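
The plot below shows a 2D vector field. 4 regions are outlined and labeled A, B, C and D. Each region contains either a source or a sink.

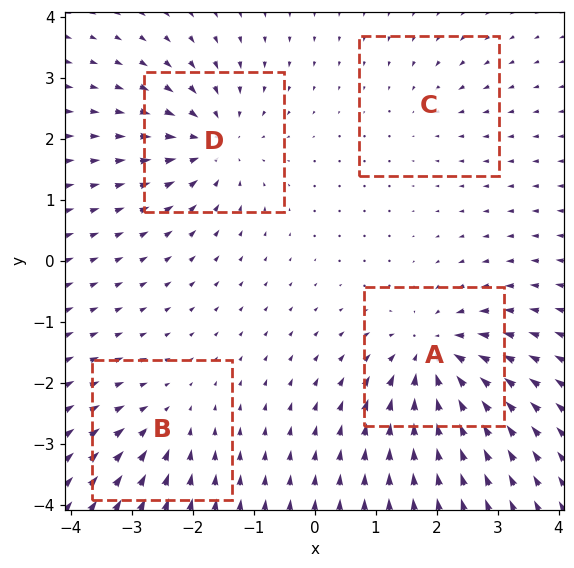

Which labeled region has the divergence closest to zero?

C

Divergence at each region's feature centre — A: about -7, B: about -4, C: about -2, D: about -6. Region C is closest to zero.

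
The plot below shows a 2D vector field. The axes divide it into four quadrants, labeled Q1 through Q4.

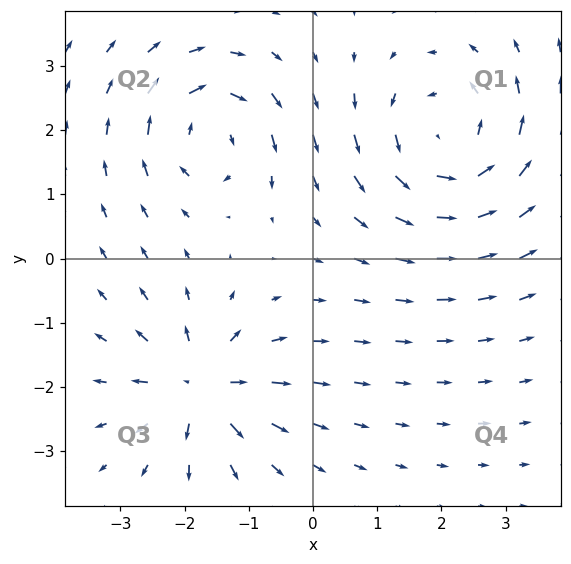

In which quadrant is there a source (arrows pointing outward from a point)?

The source sits at approximately (-1.8, -2.0), which lies in quadrant Q3. The divergence there is about +5, positive as expected for a source.

Q3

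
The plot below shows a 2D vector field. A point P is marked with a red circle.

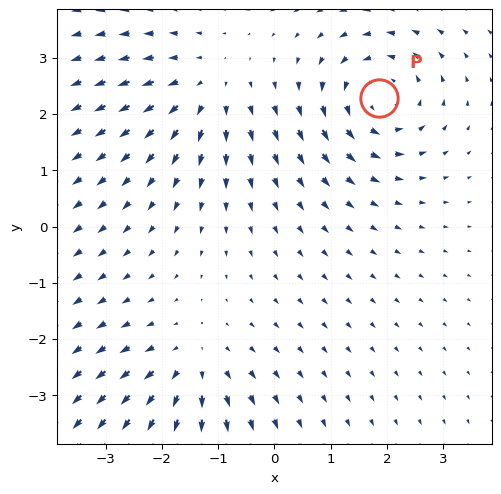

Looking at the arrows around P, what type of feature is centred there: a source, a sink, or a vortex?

At P (1.9, 2.3) the arrows circulate counterclockwise. Divergence ≈0, curl about +4 — near-zero divergence with nonzero curl is a vortex.

vortex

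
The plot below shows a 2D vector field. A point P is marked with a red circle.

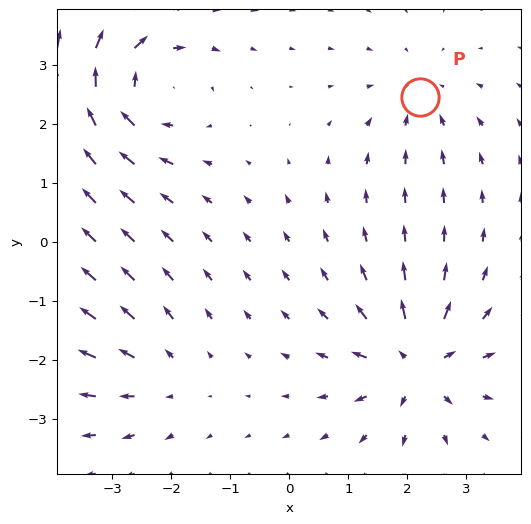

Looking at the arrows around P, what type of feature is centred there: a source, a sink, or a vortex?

sink

At P (2.2, 2.5) the arrows converge inward. Divergence about -3, curl ≈0 — negative divergence with near-zero curl is a sink.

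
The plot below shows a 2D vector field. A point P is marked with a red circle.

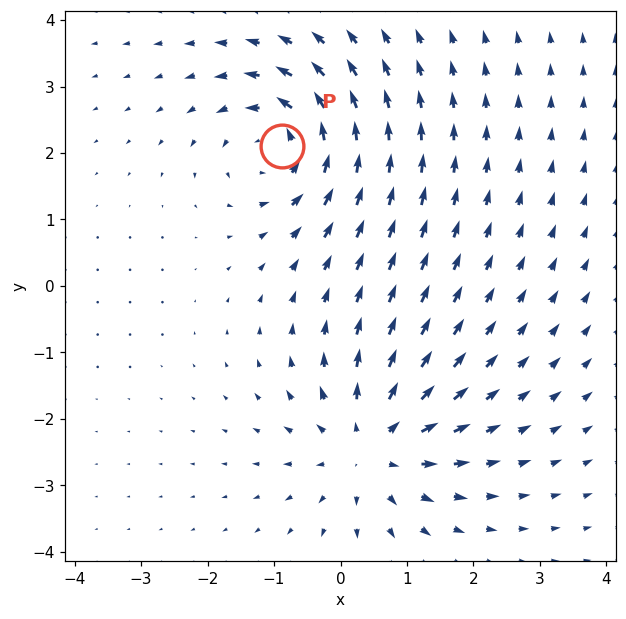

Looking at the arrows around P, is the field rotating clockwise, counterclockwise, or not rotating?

Near P at (-0.9, 2.1) the arrows circulate counterclockwise. The curl (z-component) there is about +5; positive curl means counterclockwise rotation.

counterclockwise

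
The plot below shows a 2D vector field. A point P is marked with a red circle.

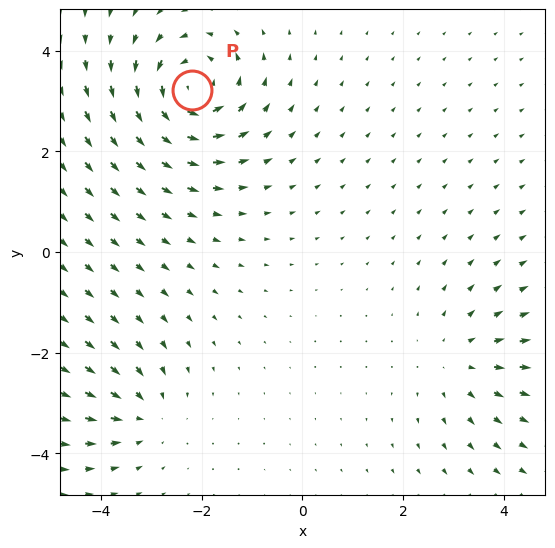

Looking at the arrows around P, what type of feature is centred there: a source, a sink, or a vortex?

At P (-2.2, 3.2) the arrows circulate counterclockwise. Divergence ≈0, curl about +6 — near-zero divergence with nonzero curl is a vortex.

vortex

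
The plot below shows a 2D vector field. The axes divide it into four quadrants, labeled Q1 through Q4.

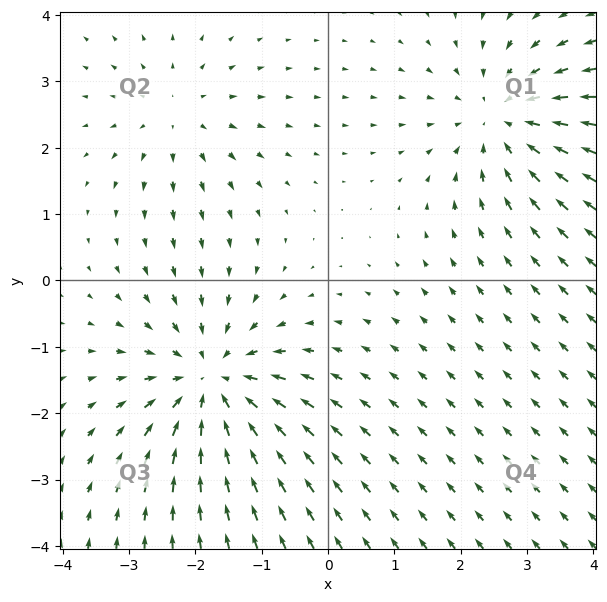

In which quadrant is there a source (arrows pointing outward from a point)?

The source sits at approximately (-2.3, 2.5), which lies in quadrant Q2. The divergence there is about +3, positive as expected for a source.

Q2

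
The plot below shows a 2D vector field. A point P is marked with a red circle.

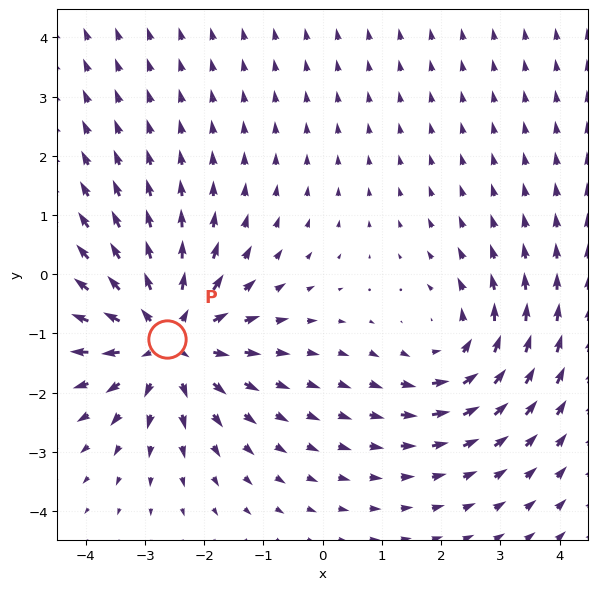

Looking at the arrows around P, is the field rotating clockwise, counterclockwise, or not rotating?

not rotating

Near P at (-2.6, -1.1) the arrows show no circulation. The curl there is ≈0.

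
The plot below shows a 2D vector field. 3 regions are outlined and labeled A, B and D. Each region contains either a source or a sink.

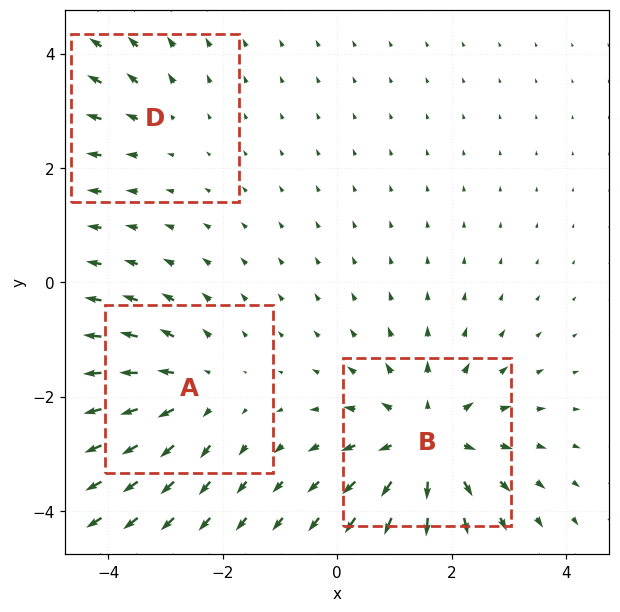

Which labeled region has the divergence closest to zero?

D

Divergence at each region's feature centre — A: about +3, B: about +4, D: about +2. Region D is closest to zero.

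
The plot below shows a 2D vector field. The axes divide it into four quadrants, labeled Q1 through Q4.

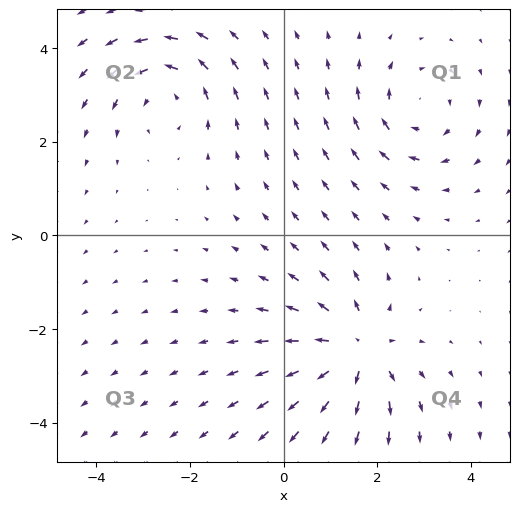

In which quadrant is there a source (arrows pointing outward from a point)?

The source sits at approximately (1.6, -2.5), which lies in quadrant Q4. The divergence there is about +4, positive as expected for a source.

Q4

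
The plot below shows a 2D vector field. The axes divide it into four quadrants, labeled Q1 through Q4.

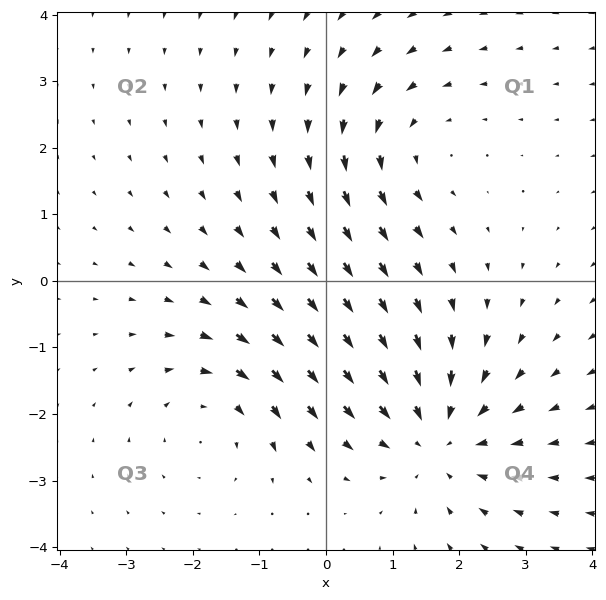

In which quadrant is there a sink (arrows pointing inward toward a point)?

The sink sits at approximately (1.7, -2.3), which lies in quadrant Q4. The divergence there is about -4, negative as expected for a sink.

Q4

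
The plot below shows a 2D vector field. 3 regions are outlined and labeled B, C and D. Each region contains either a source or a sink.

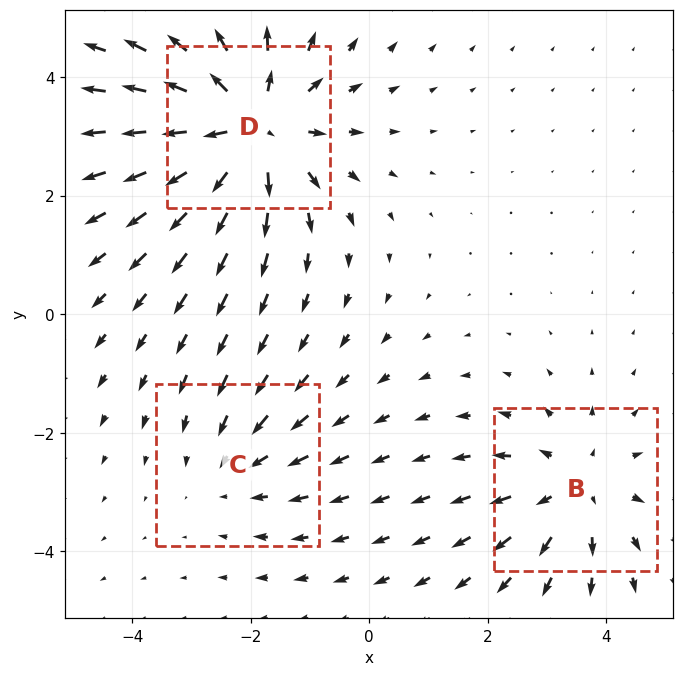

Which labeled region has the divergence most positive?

D

Divergence at each region's feature centre — B: about +3, C: about -2, D: about +4. Region D is most positive.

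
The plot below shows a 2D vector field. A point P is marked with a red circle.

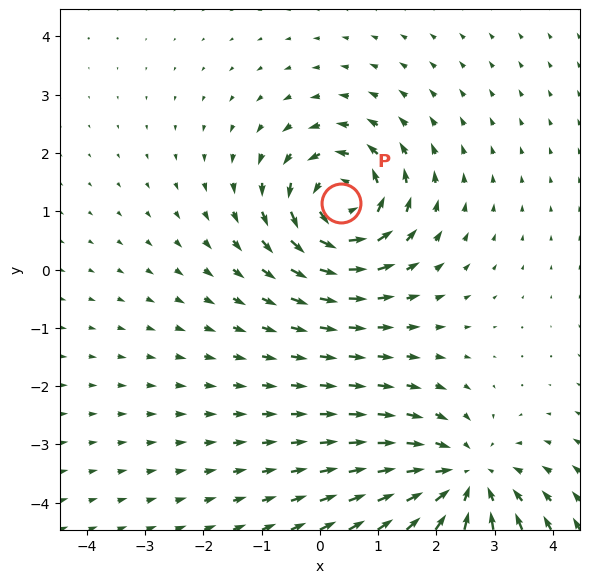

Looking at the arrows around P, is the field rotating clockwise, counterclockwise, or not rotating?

Near P at (0.4, 1.1) the arrows circulate counterclockwise. The curl (z-component) there is about +6; positive curl means counterclockwise rotation.

counterclockwise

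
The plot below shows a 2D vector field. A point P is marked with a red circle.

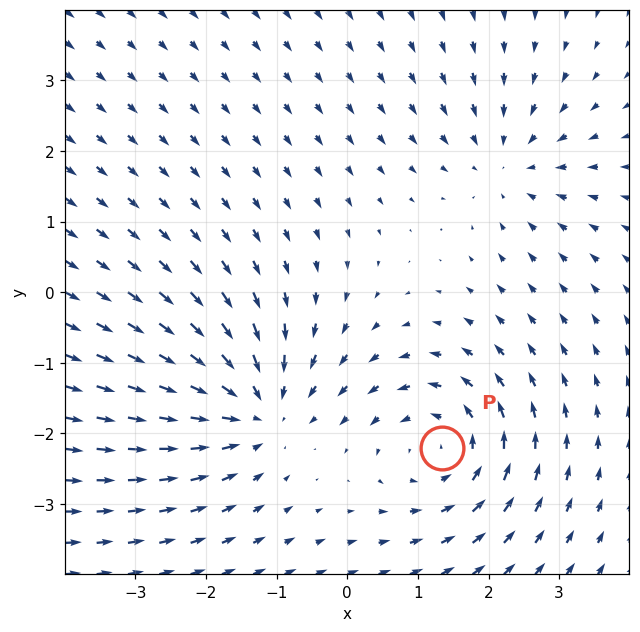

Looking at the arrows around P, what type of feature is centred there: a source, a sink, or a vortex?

At P (1.3, -2.2) the arrows circulate counterclockwise. Divergence ≈0, curl about +4 — near-zero divergence with nonzero curl is a vortex.

vortex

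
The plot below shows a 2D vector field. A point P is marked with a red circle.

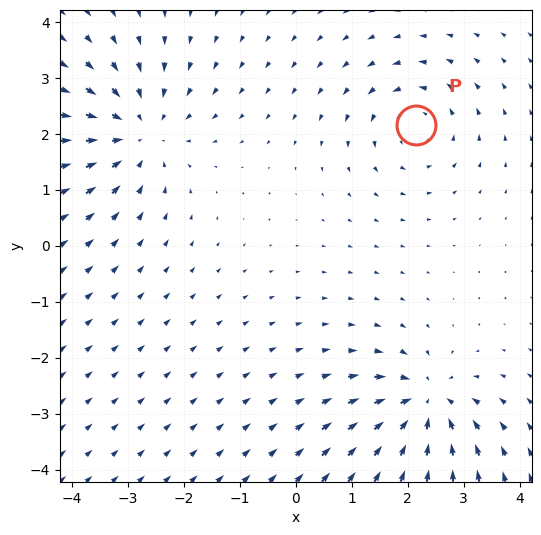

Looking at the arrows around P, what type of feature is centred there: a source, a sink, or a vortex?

vortex

At P (2.1, 2.2) the arrows circulate counterclockwise. Divergence ≈0, curl about +4 — near-zero divergence with nonzero curl is a vortex.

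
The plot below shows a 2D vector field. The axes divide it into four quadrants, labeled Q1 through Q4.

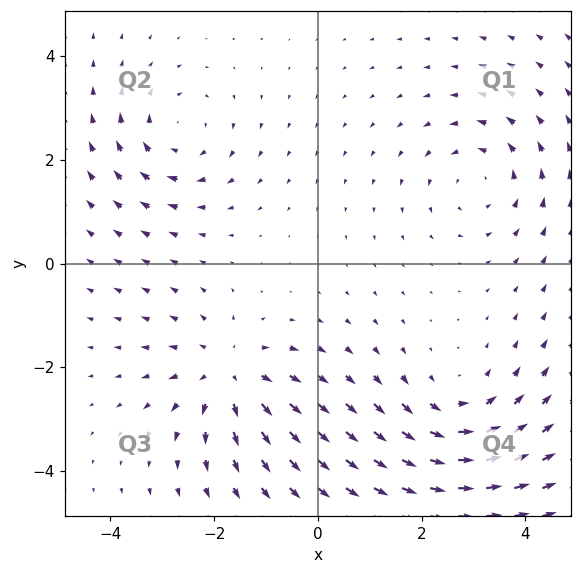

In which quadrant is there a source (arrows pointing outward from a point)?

The source sits at approximately (-1.7, -2.1), which lies in quadrant Q3. The divergence there is about +4, positive as expected for a source.

Q3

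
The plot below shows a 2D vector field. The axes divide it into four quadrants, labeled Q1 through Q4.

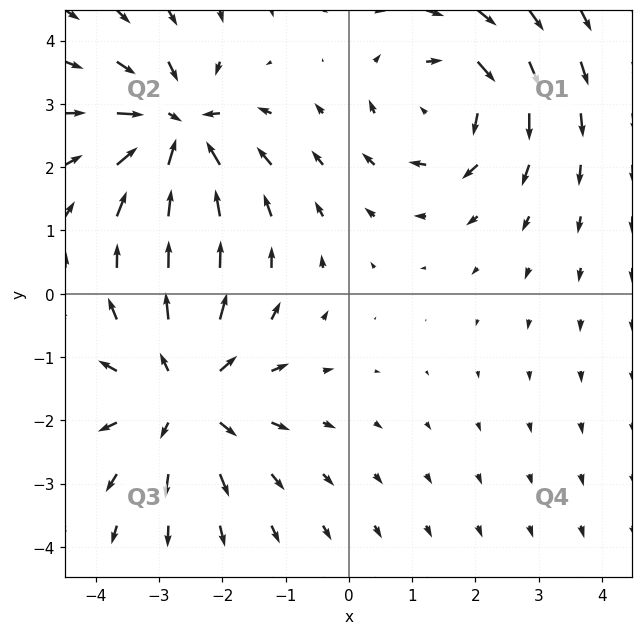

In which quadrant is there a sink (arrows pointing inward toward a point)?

The sink sits at approximately (-2.7, 2.6), which lies in quadrant Q2. The divergence there is about -6, negative as expected for a sink.

Q2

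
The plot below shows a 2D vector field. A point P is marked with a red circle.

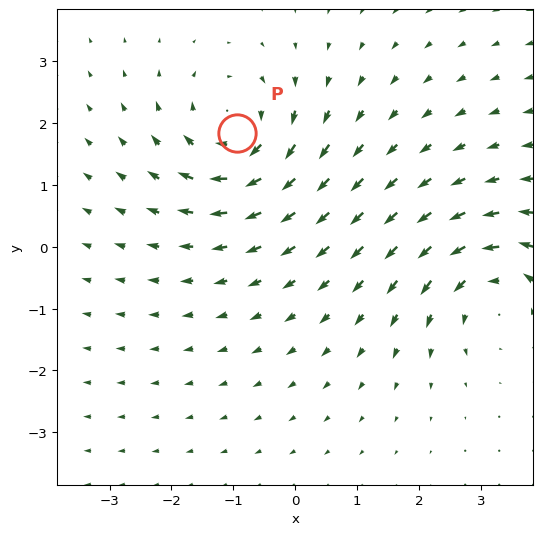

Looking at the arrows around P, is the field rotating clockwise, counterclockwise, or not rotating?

clockwise

Near P at (-0.9, 1.8) the arrows circulate clockwise. The curl (z-component) there is about -5; negative curl means clockwise rotation.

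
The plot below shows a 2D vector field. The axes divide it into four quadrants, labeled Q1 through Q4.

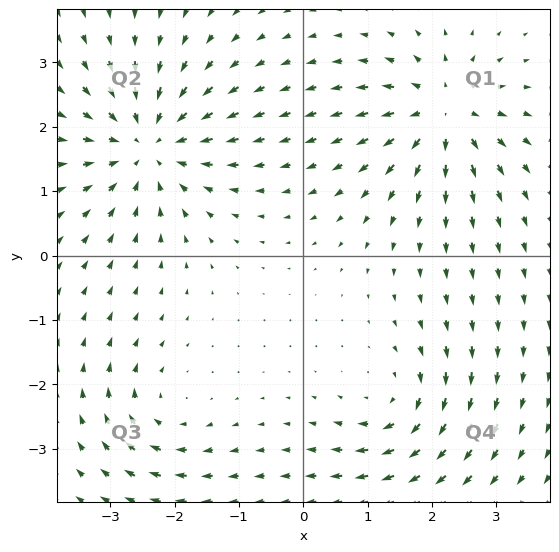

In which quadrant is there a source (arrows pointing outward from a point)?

The source sits at approximately (2.2, 2.2), which lies in quadrant Q1. The divergence there is about +6, positive as expected for a source.

Q1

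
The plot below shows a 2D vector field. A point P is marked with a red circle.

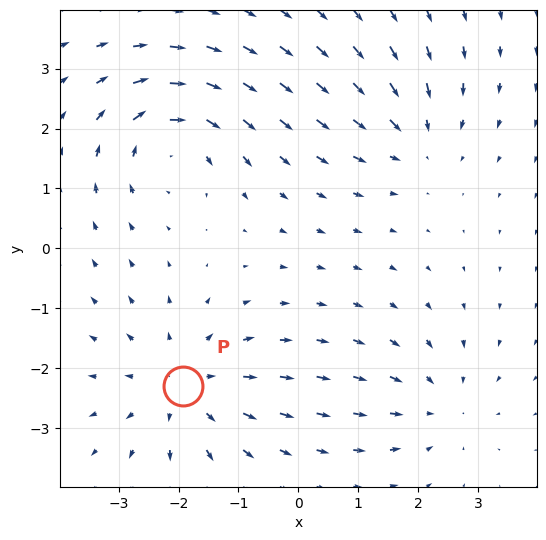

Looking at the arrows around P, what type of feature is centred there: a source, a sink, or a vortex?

At P (-1.9, -2.3) the arrows spread outward. Divergence about +3, curl ≈0 — positive divergence with near-zero curl is a source.

source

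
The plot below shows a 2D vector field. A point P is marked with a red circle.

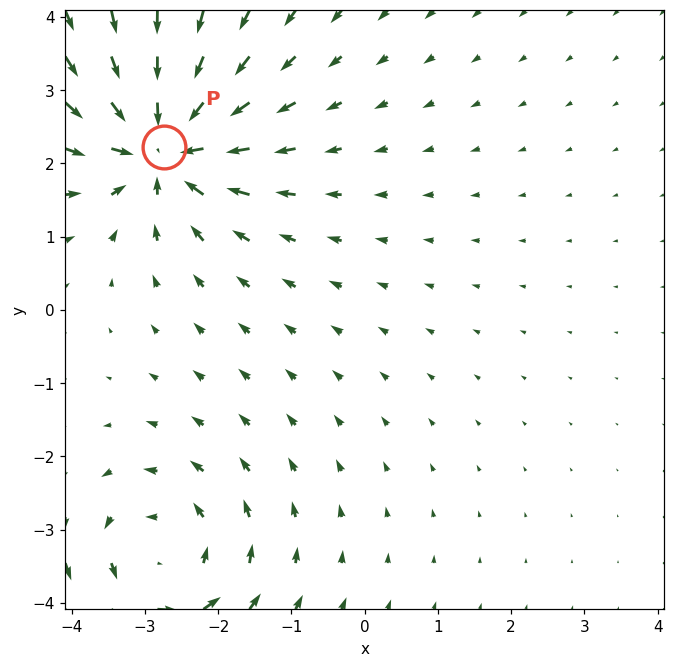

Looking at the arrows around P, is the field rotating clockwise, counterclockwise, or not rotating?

not rotating

Near P at (-2.7, 2.2) the arrows show no circulation. The curl there is ≈0.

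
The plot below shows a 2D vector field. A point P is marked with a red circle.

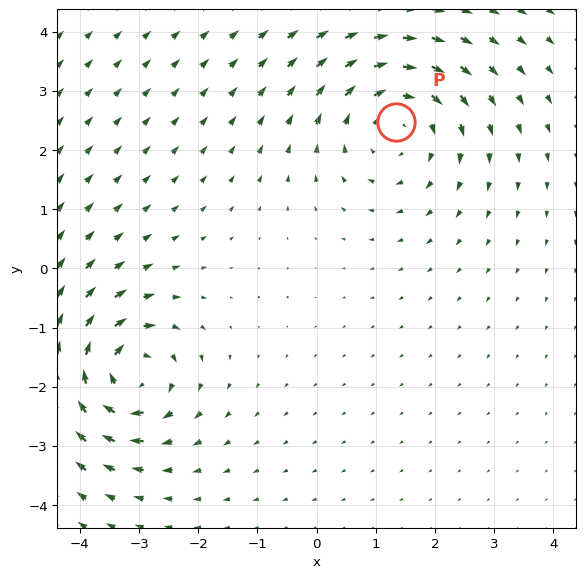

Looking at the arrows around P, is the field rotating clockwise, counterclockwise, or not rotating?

Near P at (1.3, 2.5) the arrows circulate clockwise. The curl (z-component) there is about -4; negative curl means clockwise rotation.

clockwise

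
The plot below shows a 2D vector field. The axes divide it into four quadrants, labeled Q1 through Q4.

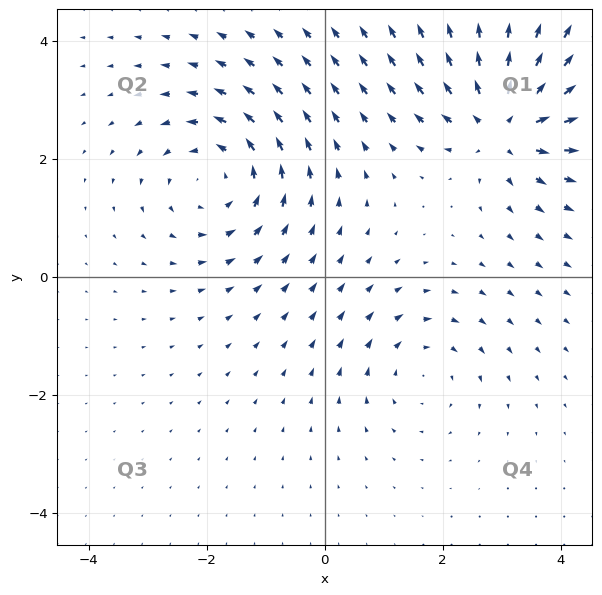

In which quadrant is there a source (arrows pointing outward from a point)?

The source sits at approximately (3.0, 2.6), which lies in quadrant Q1. The divergence there is about +6, positive as expected for a source.

Q1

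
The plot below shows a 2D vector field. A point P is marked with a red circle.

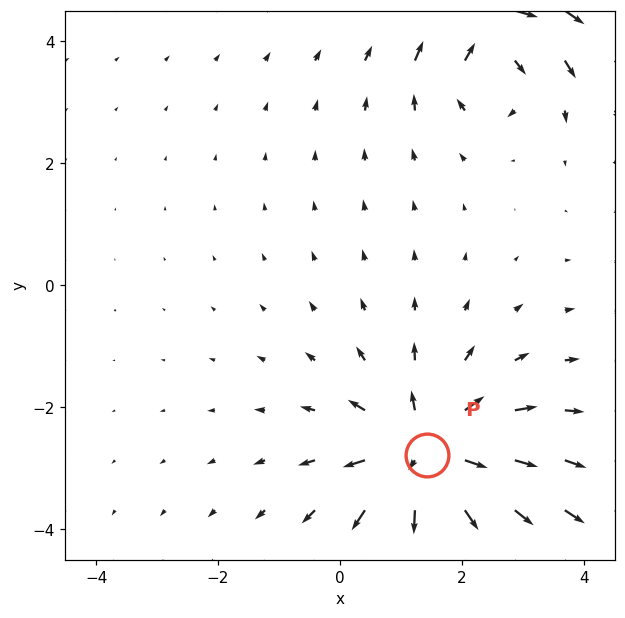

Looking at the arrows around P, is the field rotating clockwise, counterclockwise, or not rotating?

not rotating

Near P at (1.4, -2.8) the arrows show no circulation. The curl there is ≈0.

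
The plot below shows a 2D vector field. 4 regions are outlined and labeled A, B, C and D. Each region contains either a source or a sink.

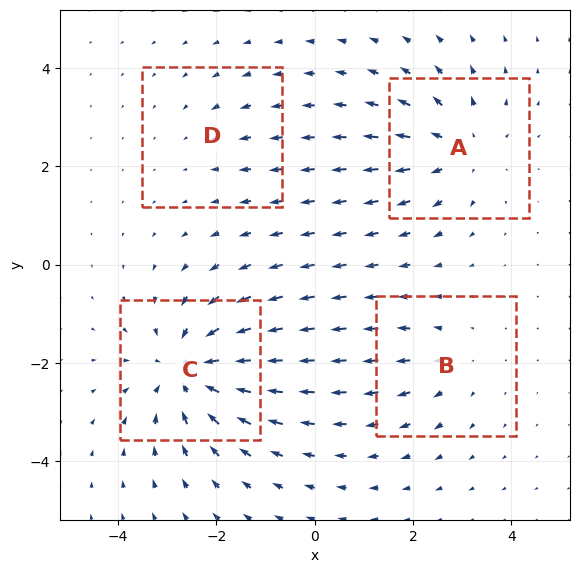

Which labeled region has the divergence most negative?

Divergence at each region's feature centre — A: about +4, B: about +3, C: about -6, D: about -2. Region C is most negative.

C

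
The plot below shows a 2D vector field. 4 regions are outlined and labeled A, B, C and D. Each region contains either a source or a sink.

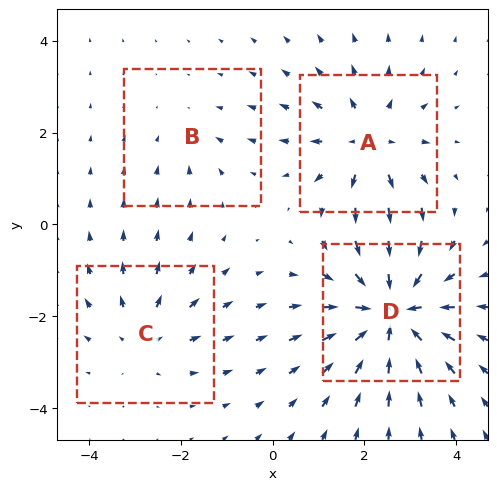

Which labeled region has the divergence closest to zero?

B

Divergence at each region's feature centre — A: about +5, B: about -2, C: about +3, D: about -7. Region B is closest to zero.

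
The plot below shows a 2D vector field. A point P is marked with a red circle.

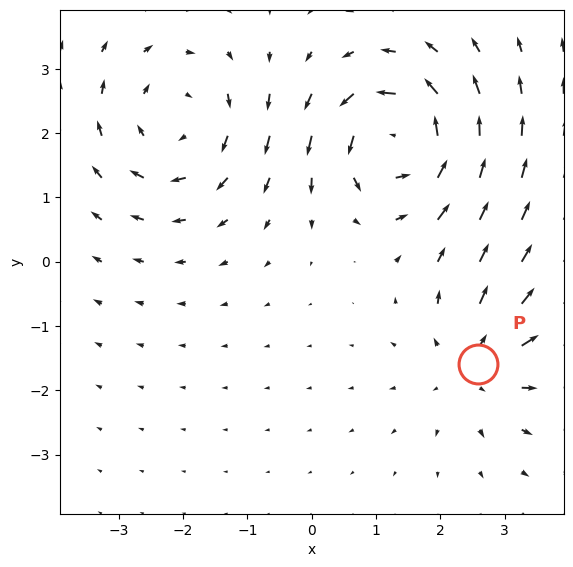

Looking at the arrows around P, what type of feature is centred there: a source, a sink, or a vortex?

At P (2.6, -1.6) the arrows spread outward. Divergence about +3, curl ≈0 — positive divergence with near-zero curl is a source.

source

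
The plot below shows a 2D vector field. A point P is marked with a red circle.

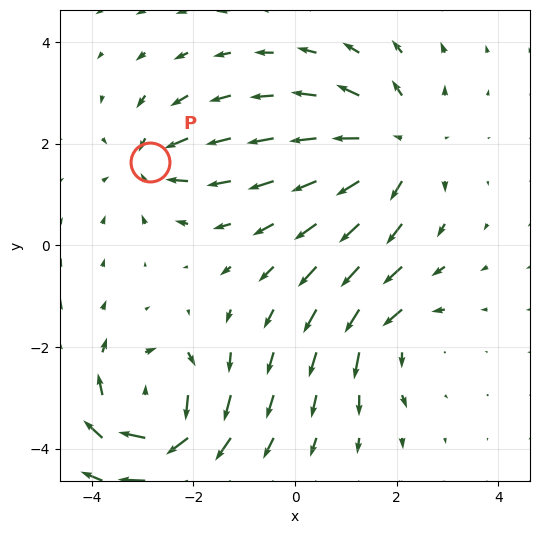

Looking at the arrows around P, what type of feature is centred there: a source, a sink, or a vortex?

At P (-2.9, 1.6) the arrows converge inward. Divergence about -4, curl ≈0 — negative divergence with near-zero curl is a sink.

sink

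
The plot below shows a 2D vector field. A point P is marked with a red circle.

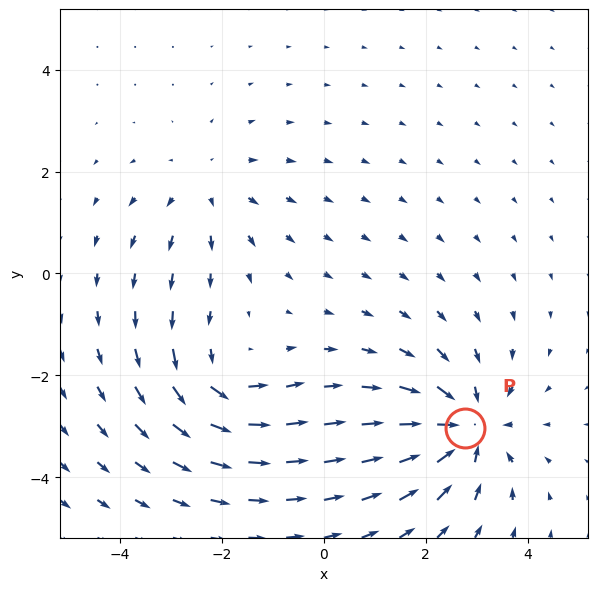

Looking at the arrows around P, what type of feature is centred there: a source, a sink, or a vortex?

At P (2.8, -3.0) the arrows converge inward. Divergence about -5, curl ≈0 — negative divergence with near-zero curl is a sink.

sink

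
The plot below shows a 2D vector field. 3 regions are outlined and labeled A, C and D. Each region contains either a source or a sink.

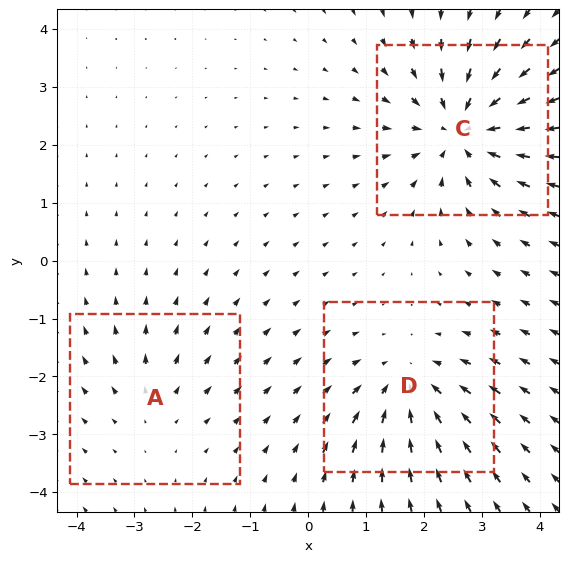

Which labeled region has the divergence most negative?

C

Divergence at each region's feature centre — A: about +2, C: about -5, D: about -3. Region C is most negative.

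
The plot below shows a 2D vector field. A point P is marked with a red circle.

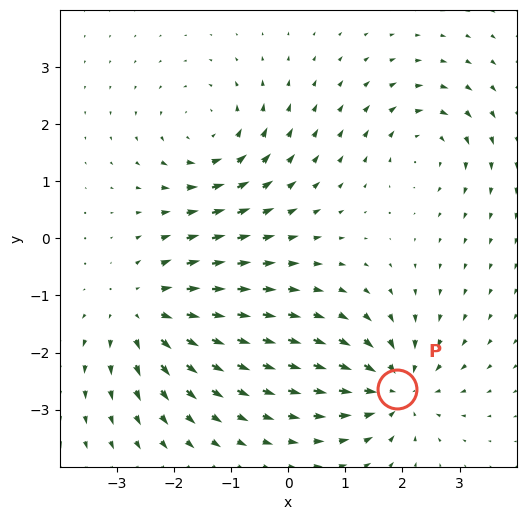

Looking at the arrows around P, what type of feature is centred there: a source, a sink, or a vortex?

sink

At P (1.9, -2.6) the arrows converge inward. Divergence about -5, curl ≈0 — negative divergence with near-zero curl is a sink.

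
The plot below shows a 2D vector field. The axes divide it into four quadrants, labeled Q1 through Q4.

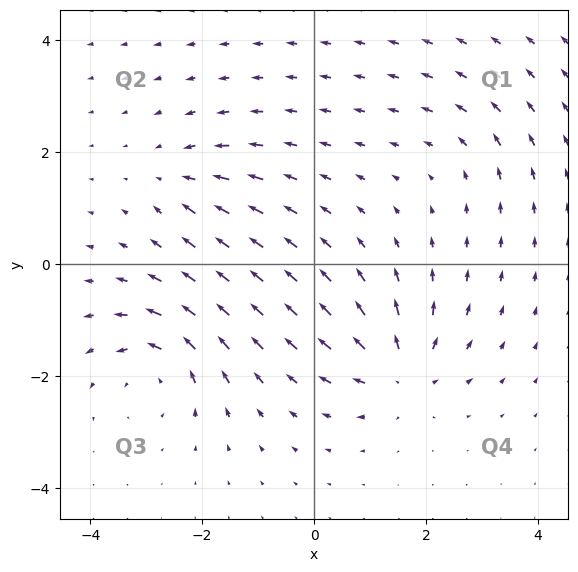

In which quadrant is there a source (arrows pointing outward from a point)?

The source sits at approximately (1.5, -1.9), which lies in quadrant Q4. The divergence there is about +6, positive as expected for a source.

Q4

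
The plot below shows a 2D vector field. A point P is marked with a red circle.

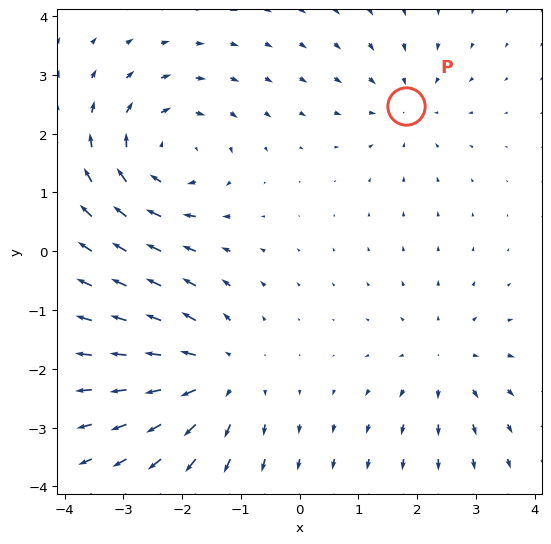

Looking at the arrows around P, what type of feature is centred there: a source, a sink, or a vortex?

At P (1.8, 2.5) the arrows converge inward. Divergence about -3, curl ≈0 — negative divergence with near-zero curl is a sink.

sink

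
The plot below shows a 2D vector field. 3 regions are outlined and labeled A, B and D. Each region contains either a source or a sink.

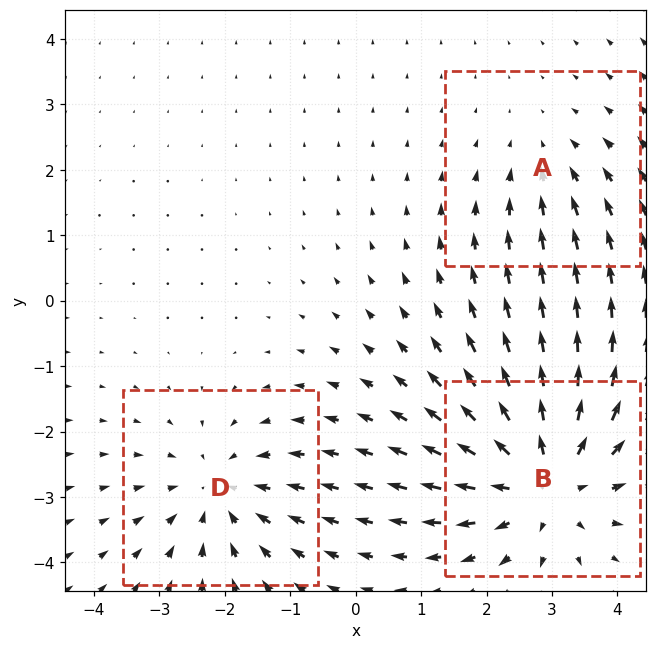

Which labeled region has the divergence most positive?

Divergence at each region's feature centre — A: about -2, B: about +4, D: about -3. Region B is most positive.

B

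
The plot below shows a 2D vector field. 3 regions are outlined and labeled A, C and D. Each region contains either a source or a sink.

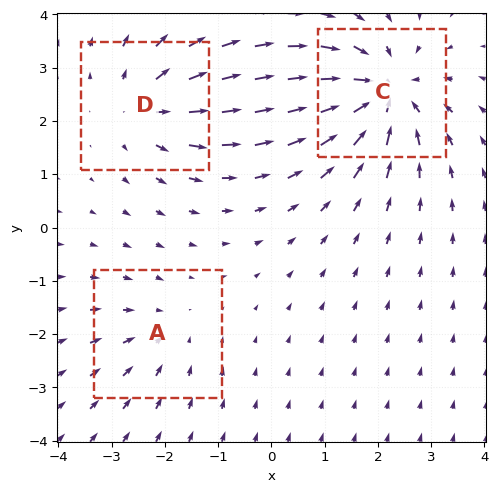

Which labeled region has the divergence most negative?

C

Divergence at each region's feature centre — A: about -2, C: about -5, D: about +3. Region C is most negative.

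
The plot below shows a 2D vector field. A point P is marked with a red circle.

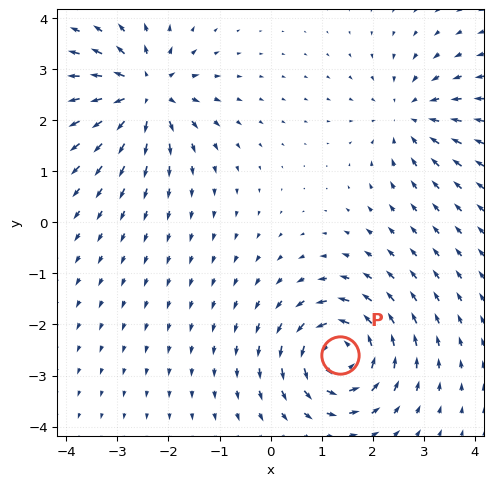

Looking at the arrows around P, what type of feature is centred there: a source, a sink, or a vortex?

vortex

At P (1.4, -2.6) the arrows circulate counterclockwise. Divergence ≈0, curl about +5 — near-zero divergence with nonzero curl is a vortex.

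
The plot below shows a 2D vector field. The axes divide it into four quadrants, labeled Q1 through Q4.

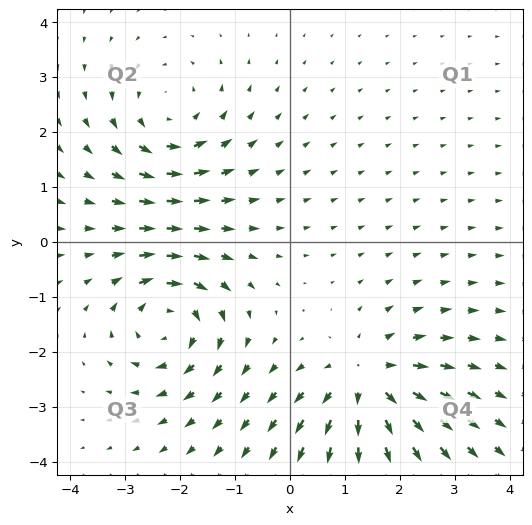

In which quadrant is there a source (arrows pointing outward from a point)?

The source sits at approximately (1.4, -2.5), which lies in quadrant Q4. The divergence there is about +6, positive as expected for a source.

Q4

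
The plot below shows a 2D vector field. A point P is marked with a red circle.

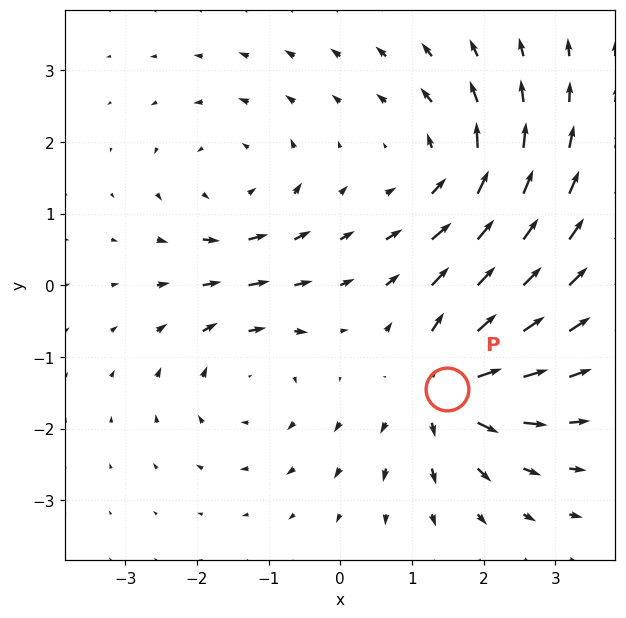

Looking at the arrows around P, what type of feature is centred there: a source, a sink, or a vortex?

At P (1.5, -1.5) the arrows spread outward. Divergence about +7, curl ≈0 — positive divergence with near-zero curl is a source.

source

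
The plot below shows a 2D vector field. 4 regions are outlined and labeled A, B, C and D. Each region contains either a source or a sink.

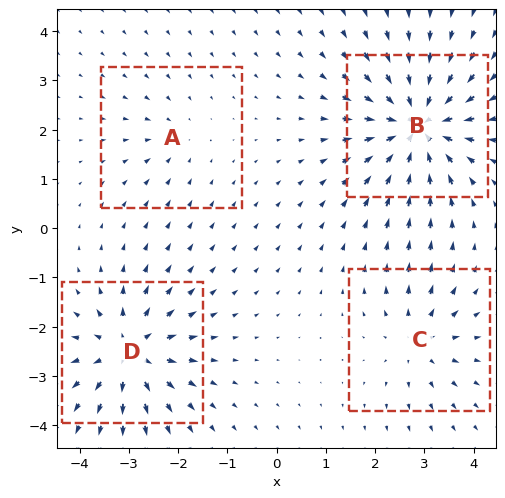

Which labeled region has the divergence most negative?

B

Divergence at each region's feature centre — A: about -3, B: about -8, C: about +4, D: about +6. Region B is most negative.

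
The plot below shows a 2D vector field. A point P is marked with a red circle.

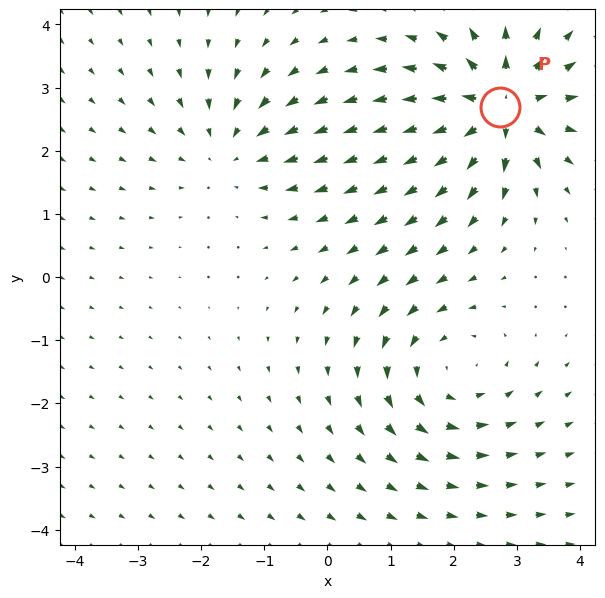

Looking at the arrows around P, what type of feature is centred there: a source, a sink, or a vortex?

At P (2.7, 2.7) the arrows spread outward. Divergence about +7, curl ≈0 — positive divergence with near-zero curl is a source.

source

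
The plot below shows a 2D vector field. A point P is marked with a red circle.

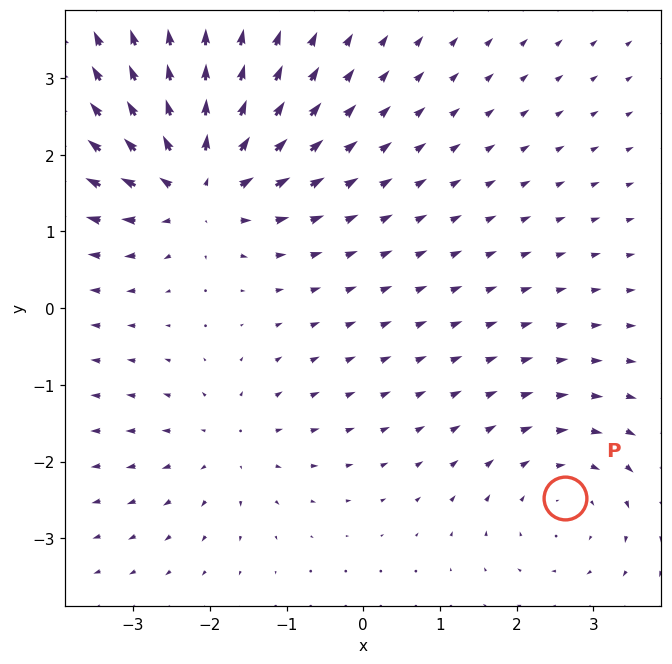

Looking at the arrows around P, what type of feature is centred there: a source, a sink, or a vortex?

At P (2.6, -2.5) the arrows circulate clockwise. Divergence ≈0, curl about -3 — near-zero divergence with nonzero curl is a vortex.

vortex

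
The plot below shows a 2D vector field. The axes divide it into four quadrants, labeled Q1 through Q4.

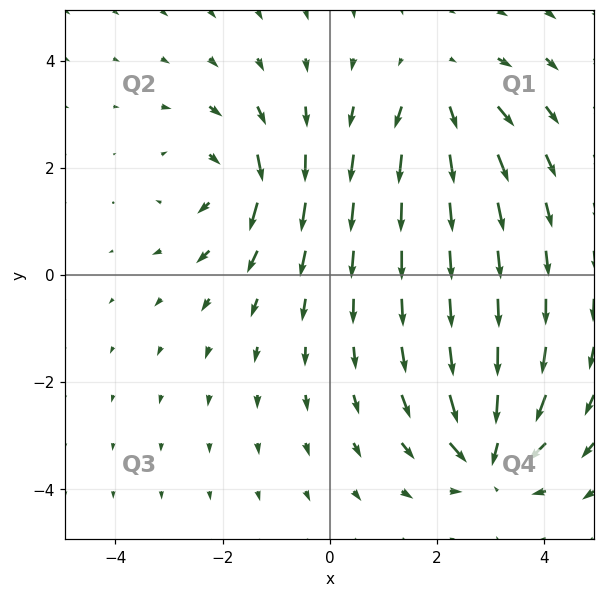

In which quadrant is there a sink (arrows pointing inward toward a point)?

Q4

The sink sits at approximately (3.0, -3.3), which lies in quadrant Q4. The divergence there is about -6, negative as expected for a sink.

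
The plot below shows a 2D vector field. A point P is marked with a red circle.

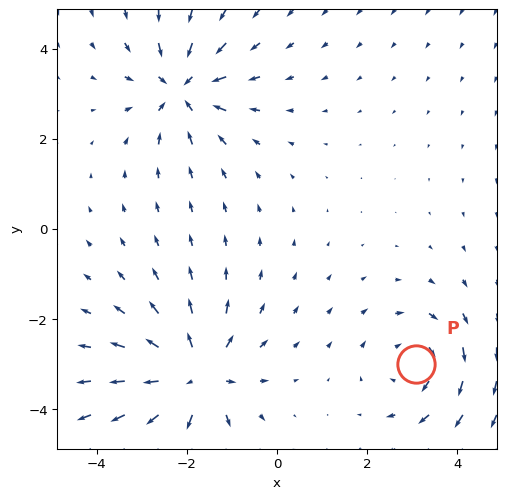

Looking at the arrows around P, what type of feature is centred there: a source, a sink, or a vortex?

At P (3.1, -3.0) the arrows circulate clockwise. Divergence ≈0, curl about -3 — near-zero divergence with nonzero curl is a vortex.

vortex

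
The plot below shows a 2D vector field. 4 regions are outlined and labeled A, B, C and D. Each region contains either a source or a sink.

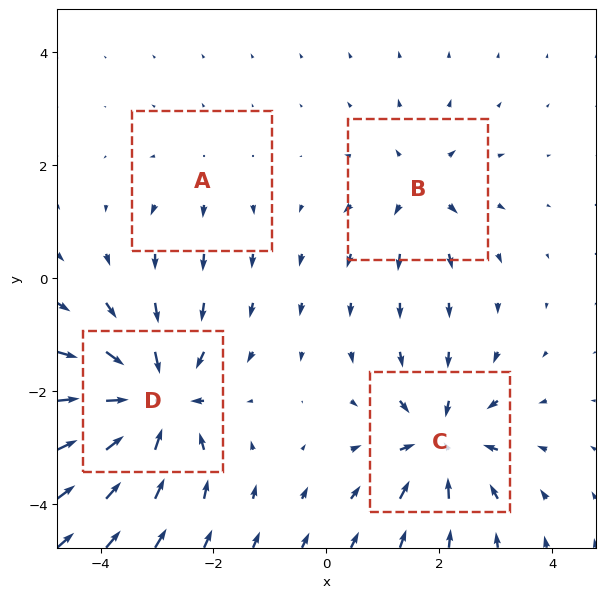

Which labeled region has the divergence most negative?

D

Divergence at each region's feature centre — A: about +2, B: about +4, C: about -6, D: about -8. Region D is most negative.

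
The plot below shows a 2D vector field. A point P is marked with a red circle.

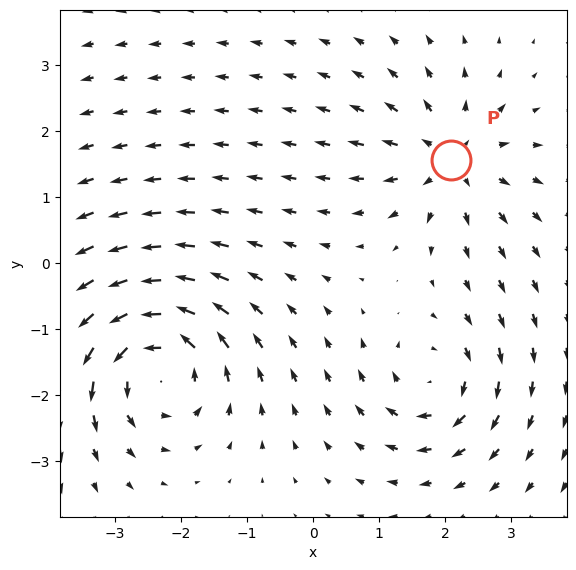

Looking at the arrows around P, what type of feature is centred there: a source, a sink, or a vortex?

source

At P (2.1, 1.6) the arrows spread outward. Divergence about +4, curl ≈0 — positive divergence with near-zero curl is a source.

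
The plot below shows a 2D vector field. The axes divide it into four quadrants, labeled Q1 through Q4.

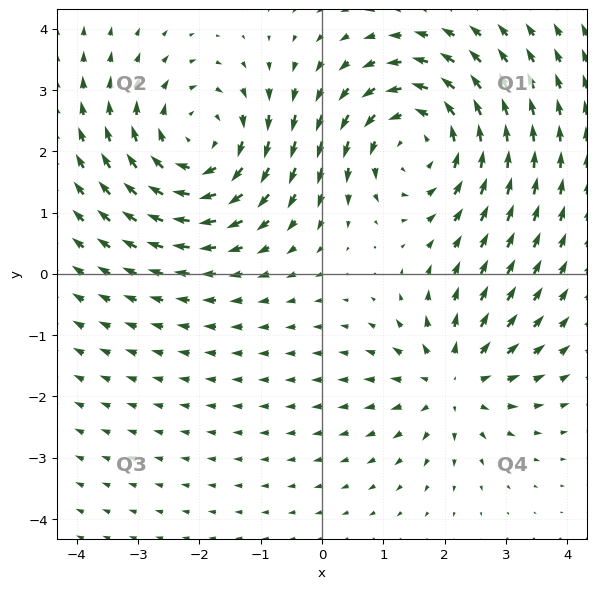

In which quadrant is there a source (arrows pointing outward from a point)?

Q4

The source sits at approximately (2.1, -1.8), which lies in quadrant Q4. The divergence there is about +4, positive as expected for a source.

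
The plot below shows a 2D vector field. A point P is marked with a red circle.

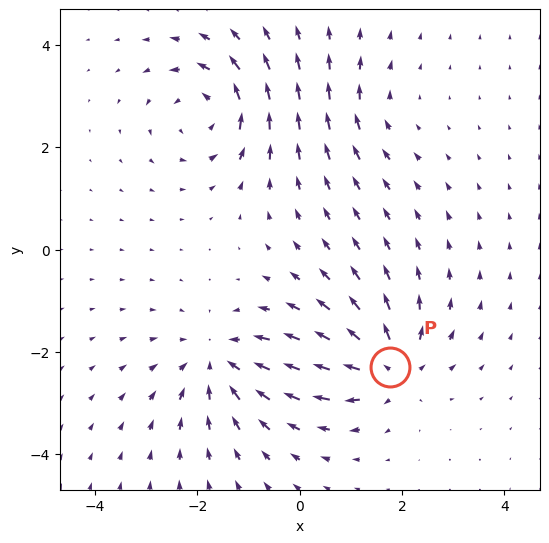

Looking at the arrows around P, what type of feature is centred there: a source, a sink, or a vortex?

At P (1.8, -2.3) the arrows spread outward. Divergence about +6, curl ≈0 — positive divergence with near-zero curl is a source.

source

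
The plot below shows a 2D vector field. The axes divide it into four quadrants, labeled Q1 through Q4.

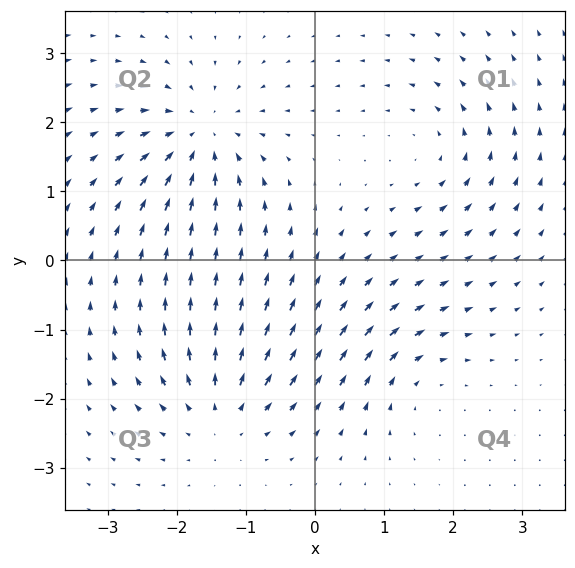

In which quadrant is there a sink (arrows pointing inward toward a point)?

The sink sits at approximately (-1.7, 1.8), which lies in quadrant Q2. The divergence there is about -6, negative as expected for a sink.

Q2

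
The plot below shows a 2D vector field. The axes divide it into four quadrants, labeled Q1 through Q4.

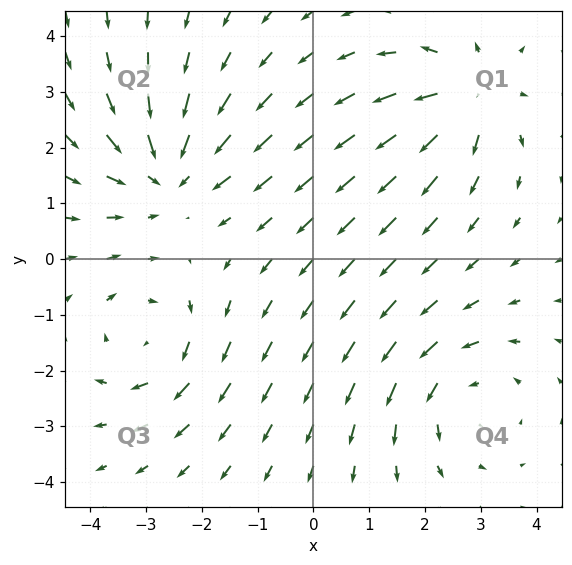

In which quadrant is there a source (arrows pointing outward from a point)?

The source sits at approximately (2.8, 2.9), which lies in quadrant Q1. The divergence there is about +4, positive as expected for a source.

Q1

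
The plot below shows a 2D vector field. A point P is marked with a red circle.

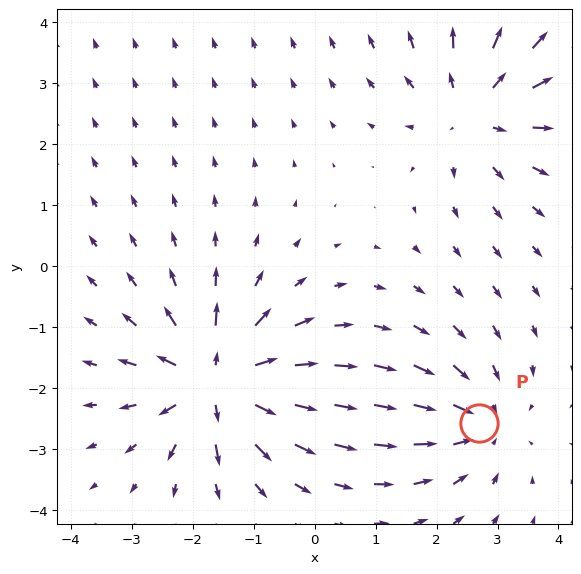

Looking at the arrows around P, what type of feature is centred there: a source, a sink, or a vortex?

sink

At P (2.7, -2.6) the arrows converge inward. Divergence about -3, curl ≈0 — negative divergence with near-zero curl is a sink.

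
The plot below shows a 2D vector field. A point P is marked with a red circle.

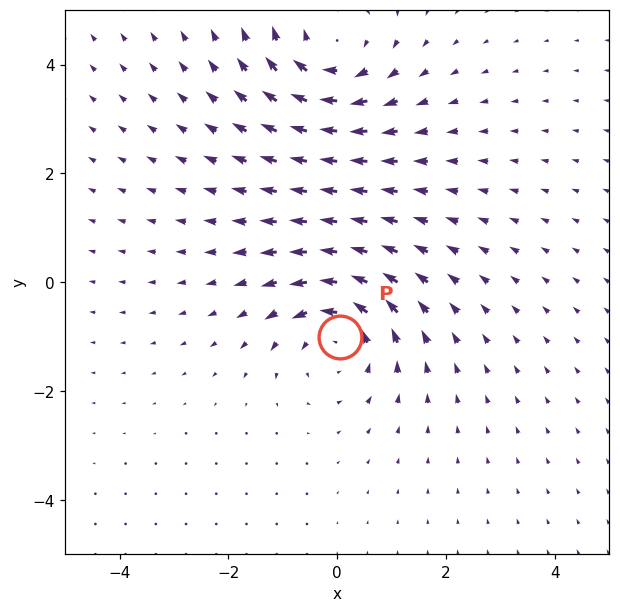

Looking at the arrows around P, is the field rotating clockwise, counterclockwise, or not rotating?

counterclockwise

Near P at (0.0, -1.0) the arrows circulate counterclockwise. The curl (z-component) there is about +4; positive curl means counterclockwise rotation.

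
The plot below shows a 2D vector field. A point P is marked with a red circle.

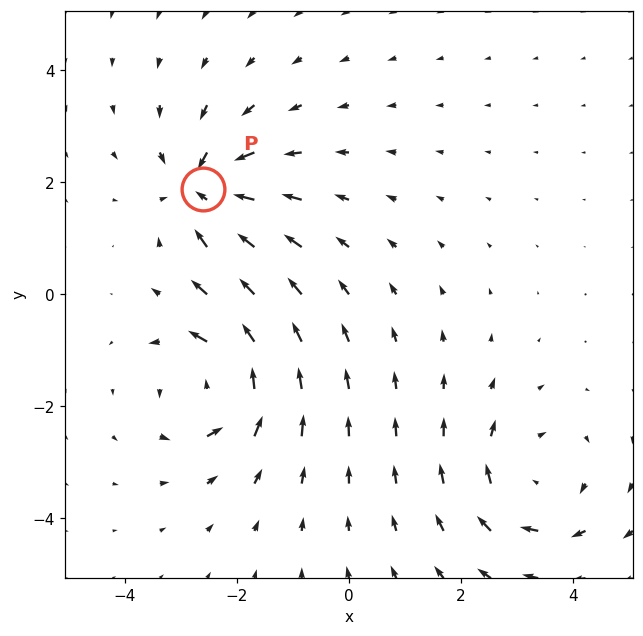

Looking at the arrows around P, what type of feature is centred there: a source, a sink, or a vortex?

sink

At P (-2.6, 1.9) the arrows converge inward. Divergence about -5, curl ≈0 — negative divergence with near-zero curl is a sink.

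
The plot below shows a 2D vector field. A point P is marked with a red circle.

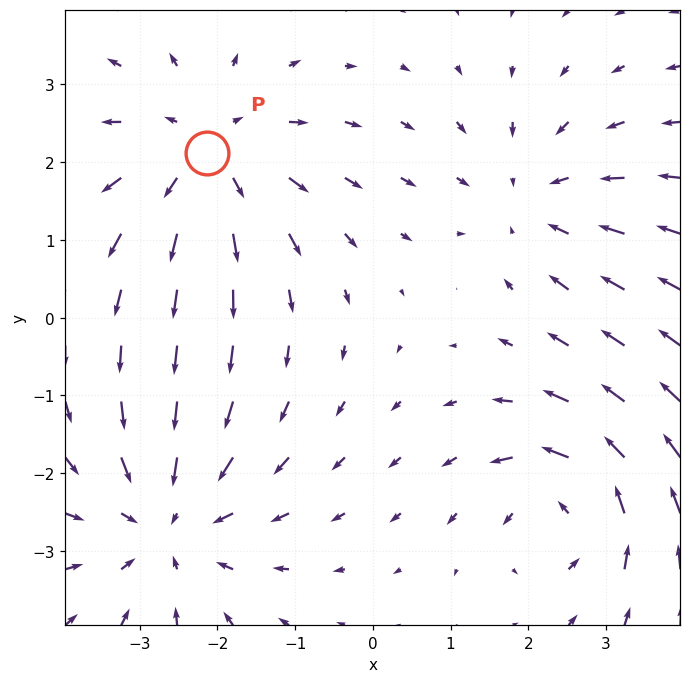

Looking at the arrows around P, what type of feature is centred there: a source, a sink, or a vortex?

At P (-2.1, 2.1) the arrows spread outward. Divergence about +4, curl ≈0 — positive divergence with near-zero curl is a source.

source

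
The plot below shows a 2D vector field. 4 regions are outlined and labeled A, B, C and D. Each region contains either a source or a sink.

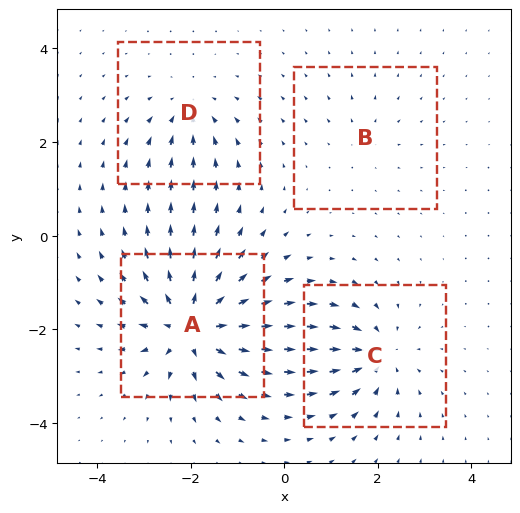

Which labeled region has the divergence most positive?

A

Divergence at each region's feature centre — A: about +9, B: about +2, C: about -6, D: about -4. Region A is most positive.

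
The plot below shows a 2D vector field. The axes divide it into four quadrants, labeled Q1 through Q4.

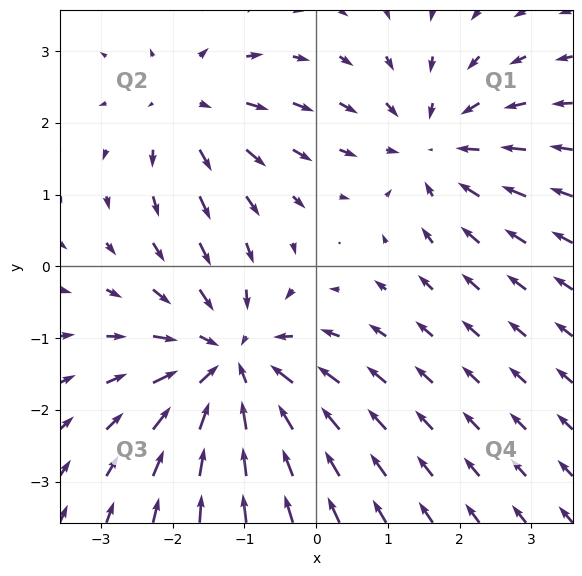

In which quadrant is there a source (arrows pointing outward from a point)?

Q2

The source sits at approximately (-1.8, 2.2), which lies in quadrant Q2. The divergence there is about +3, positive as expected for a source.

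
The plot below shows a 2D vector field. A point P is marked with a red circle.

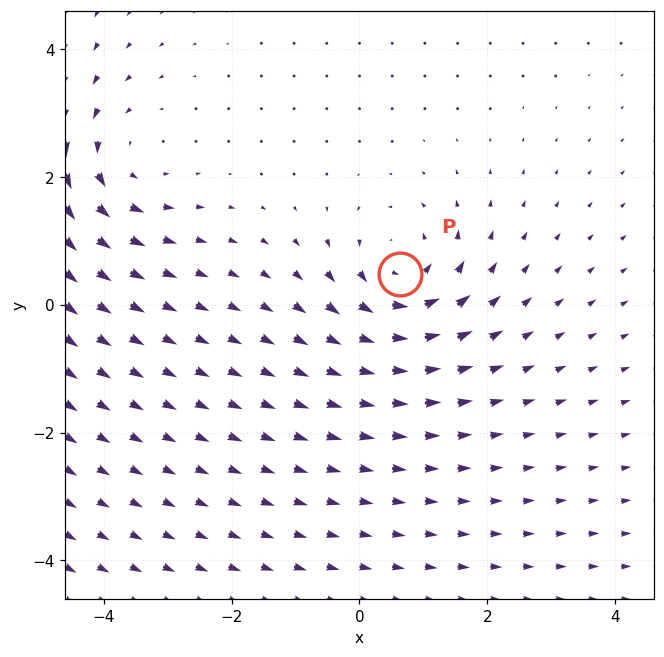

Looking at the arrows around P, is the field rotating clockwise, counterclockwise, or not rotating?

counterclockwise

Near P at (0.6, 0.5) the arrows circulate counterclockwise. The curl (z-component) there is about +5; positive curl means counterclockwise rotation.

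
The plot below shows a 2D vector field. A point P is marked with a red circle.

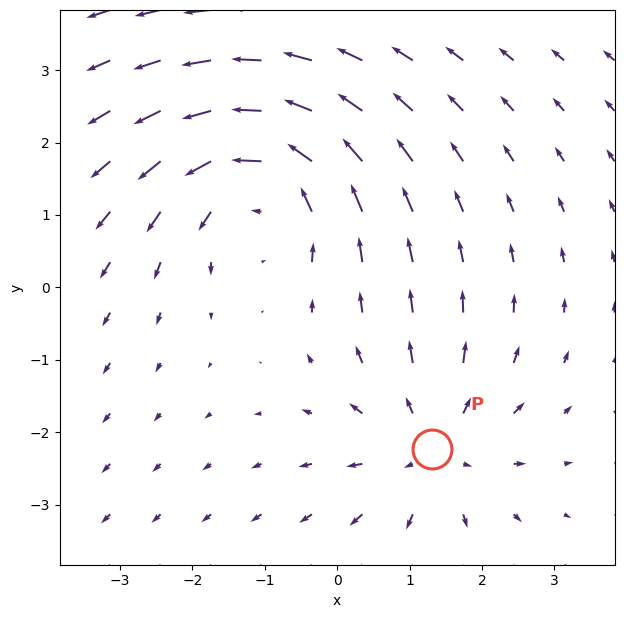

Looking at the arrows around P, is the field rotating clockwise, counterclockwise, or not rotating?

not rotating

Near P at (1.3, -2.2) the arrows show no circulation. The curl there is ≈0.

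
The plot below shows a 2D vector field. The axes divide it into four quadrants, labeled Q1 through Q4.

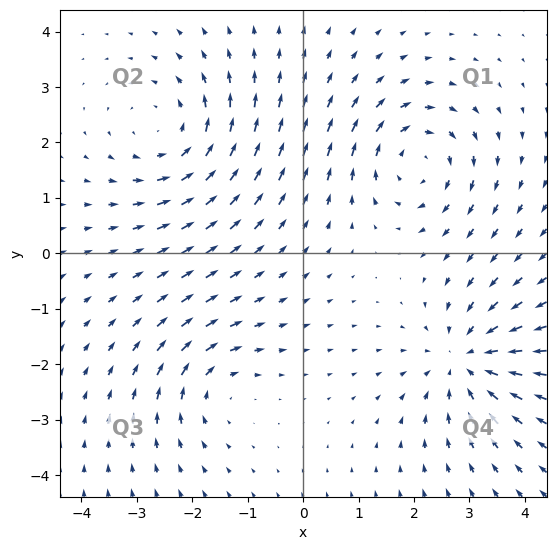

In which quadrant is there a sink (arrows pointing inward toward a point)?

Q4

The sink sits at approximately (2.9, -1.9), which lies in quadrant Q4. The divergence there is about -5, negative as expected for a sink.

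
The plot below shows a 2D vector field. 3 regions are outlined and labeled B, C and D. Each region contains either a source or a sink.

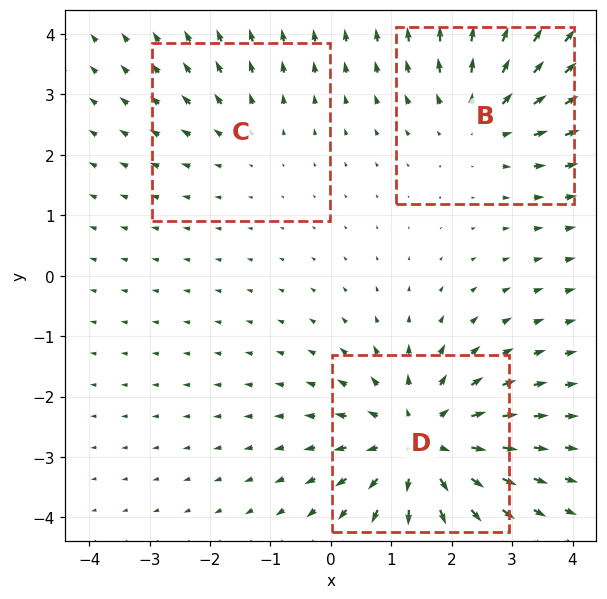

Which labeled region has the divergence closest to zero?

Divergence at each region's feature centre — B: about +3, C: about +2, D: about +4. Region C is closest to zero.

C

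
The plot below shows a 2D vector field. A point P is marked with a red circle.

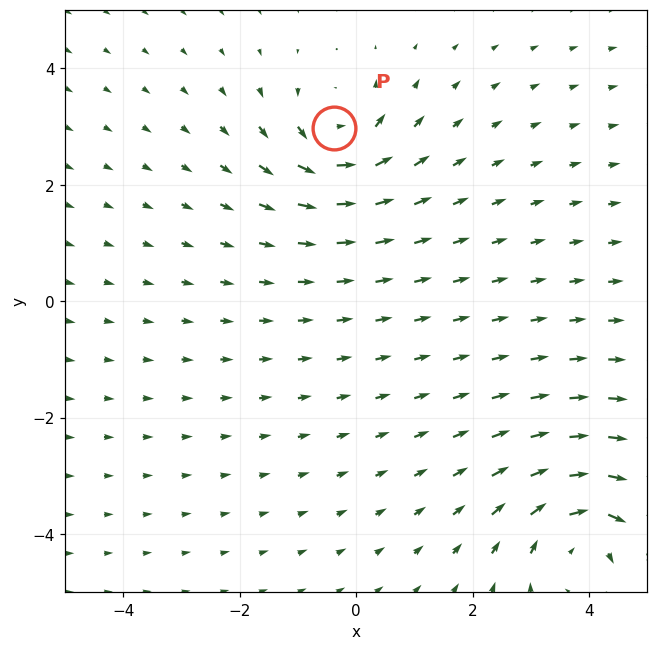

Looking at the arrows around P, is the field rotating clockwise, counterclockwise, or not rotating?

Near P at (-0.4, 3.0) the arrows circulate counterclockwise. The curl (z-component) there is about +4; positive curl means counterclockwise rotation.

counterclockwise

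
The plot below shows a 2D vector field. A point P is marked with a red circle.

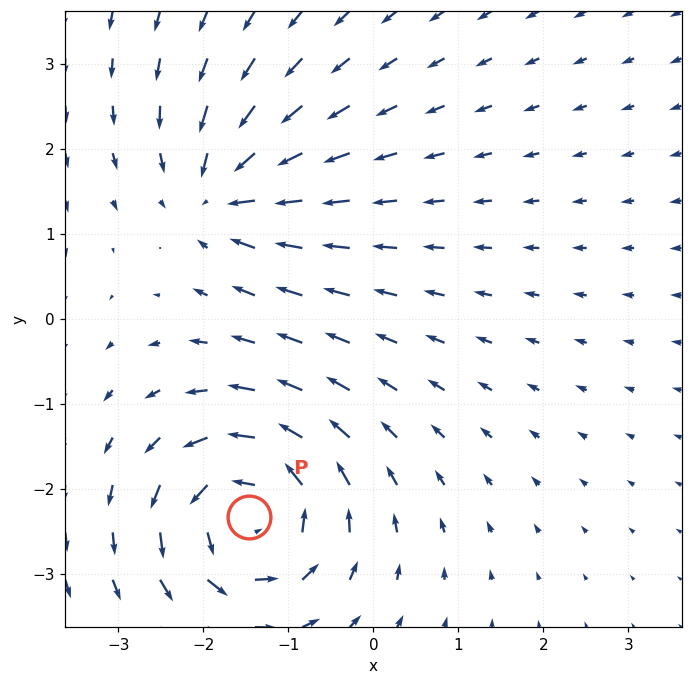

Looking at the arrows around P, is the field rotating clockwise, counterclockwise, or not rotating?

counterclockwise

Near P at (-1.5, -2.3) the arrows circulate counterclockwise. The curl (z-component) there is about +7; positive curl means counterclockwise rotation.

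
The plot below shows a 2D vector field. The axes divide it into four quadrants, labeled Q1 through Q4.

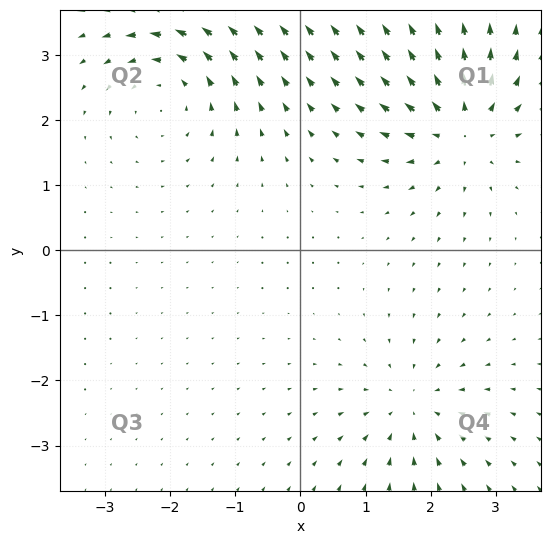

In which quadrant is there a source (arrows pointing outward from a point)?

The source sits at approximately (2.5, 1.9), which lies in quadrant Q1. The divergence there is about +6, positive as expected for a source.

Q1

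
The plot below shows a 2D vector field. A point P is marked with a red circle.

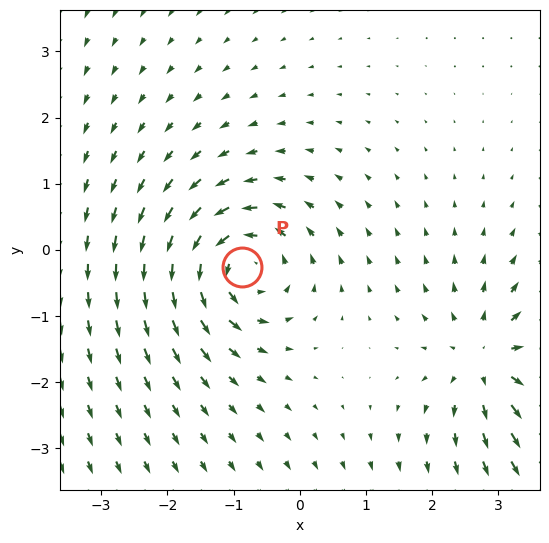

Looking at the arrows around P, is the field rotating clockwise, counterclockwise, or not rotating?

counterclockwise

Near P at (-0.9, -0.3) the arrows circulate counterclockwise. The curl (z-component) there is about +5; positive curl means counterclockwise rotation.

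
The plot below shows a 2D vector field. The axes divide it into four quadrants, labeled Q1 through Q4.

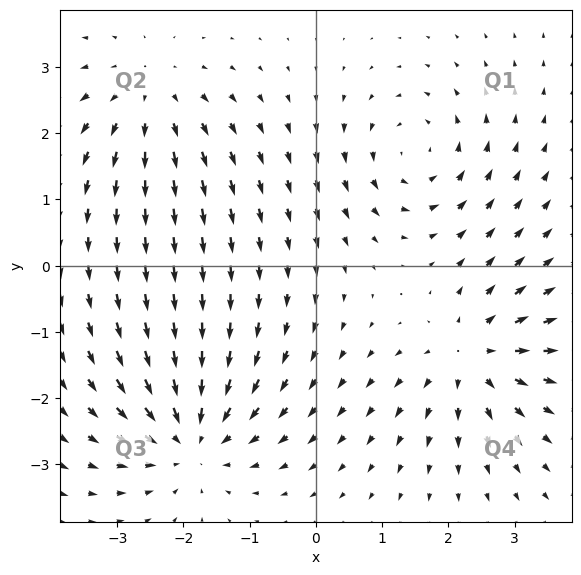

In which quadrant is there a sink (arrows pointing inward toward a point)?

The sink sits at approximately (-1.9, -2.6), which lies in quadrant Q3. The divergence there is about -5, negative as expected for a sink.

Q3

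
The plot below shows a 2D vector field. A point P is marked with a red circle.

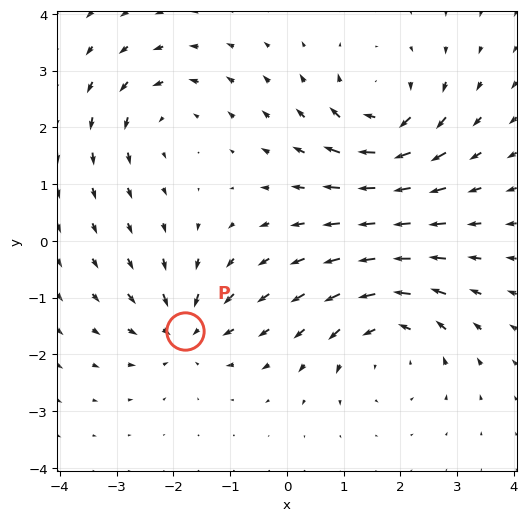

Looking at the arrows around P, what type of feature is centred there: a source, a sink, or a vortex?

sink

At P (-1.8, -1.6) the arrows converge inward. Divergence about -4, curl ≈0 — negative divergence with near-zero curl is a sink.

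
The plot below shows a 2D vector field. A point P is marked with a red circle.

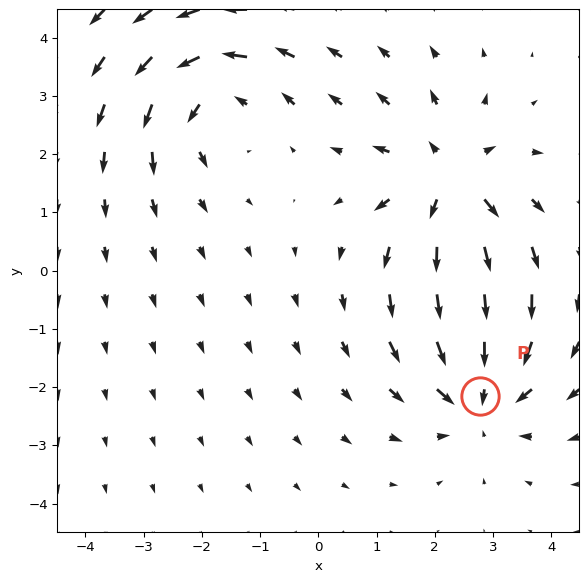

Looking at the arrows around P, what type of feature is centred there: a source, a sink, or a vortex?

sink

At P (2.8, -2.2) the arrows converge inward. Divergence about -5, curl ≈0 — negative divergence with near-zero curl is a sink.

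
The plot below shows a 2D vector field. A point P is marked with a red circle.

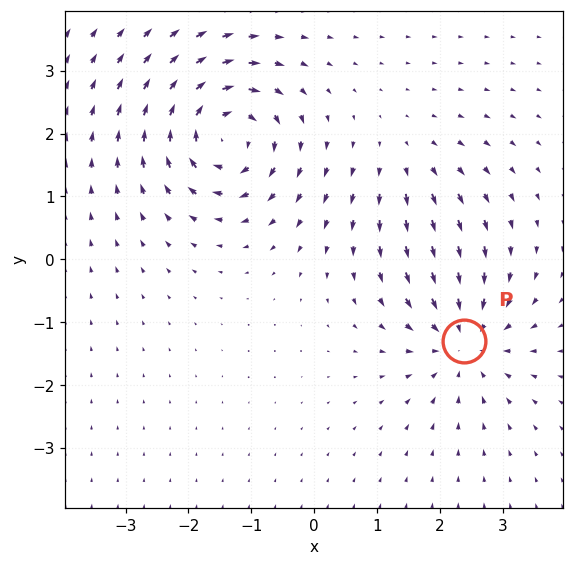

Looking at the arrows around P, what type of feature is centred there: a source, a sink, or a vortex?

sink

At P (2.4, -1.3) the arrows converge inward. Divergence about -5, curl ≈0 — negative divergence with near-zero curl is a sink.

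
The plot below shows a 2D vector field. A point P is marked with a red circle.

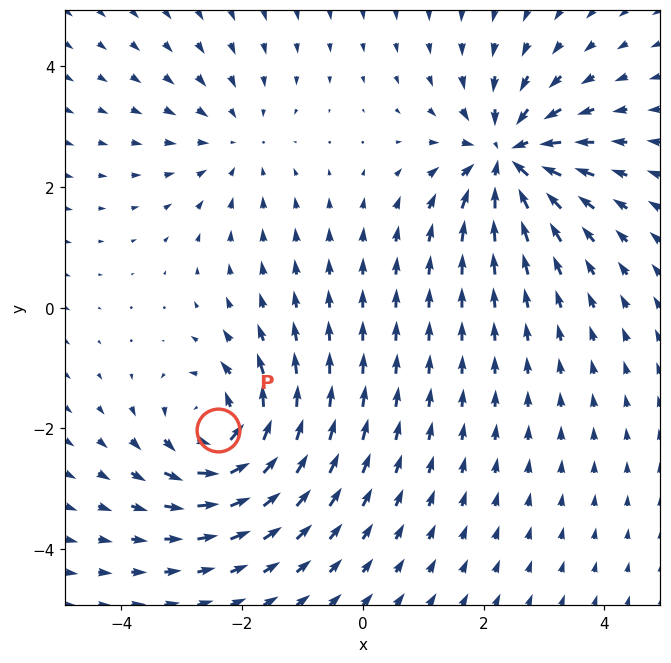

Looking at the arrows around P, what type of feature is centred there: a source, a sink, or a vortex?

vortex

At P (-2.4, -2.0) the arrows circulate counterclockwise. Divergence ≈0, curl about +5 — near-zero divergence with nonzero curl is a vortex.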